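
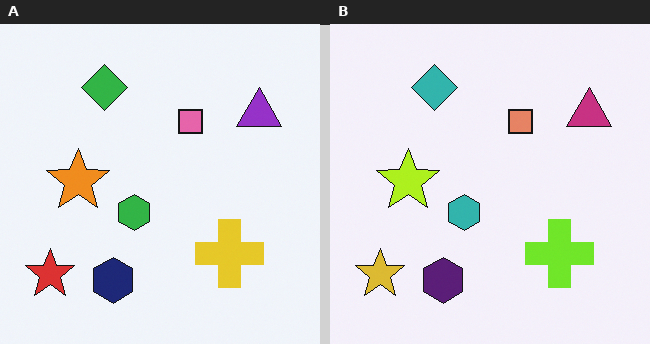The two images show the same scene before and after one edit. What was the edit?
The image was hue-shifted by a small amount.

Every shape's color has rotated by the same amount around the hue wheel — a uniform hue shift.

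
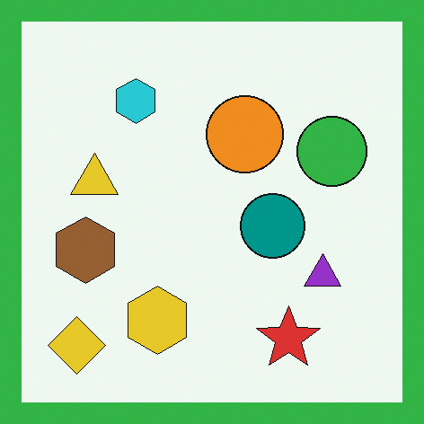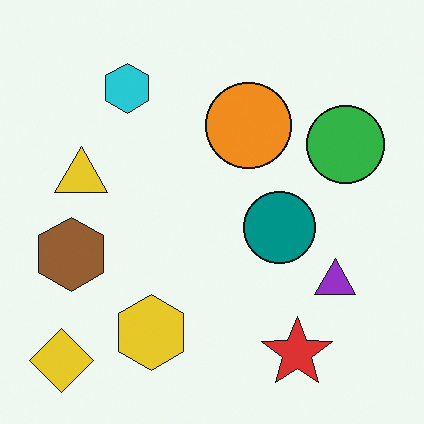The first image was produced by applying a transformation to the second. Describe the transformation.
The first image is the second framed with a green border.

A solid green frame runs around the edge of the first image, with the content slightly shrunk inside it.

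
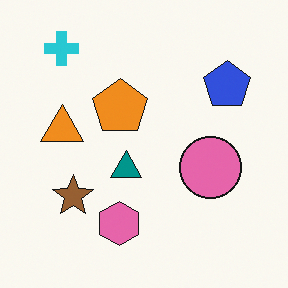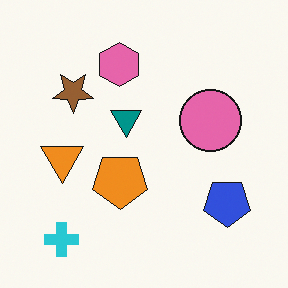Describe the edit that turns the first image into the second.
The image was flipped vertically (top ↔ bottom).

The cyan cross is in the top-left of the first image and the bottom-left of the second — shapes on opposite sides of the horizontal midline have swapped in a mirror flip.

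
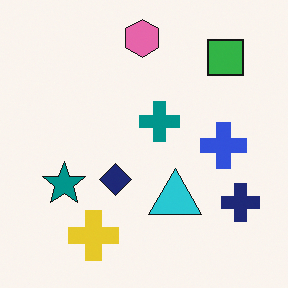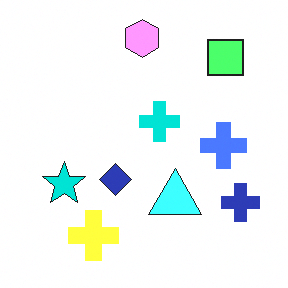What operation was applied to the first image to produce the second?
Substantially brightened.

Every pixel — background and shapes alike — is uniformly brightened.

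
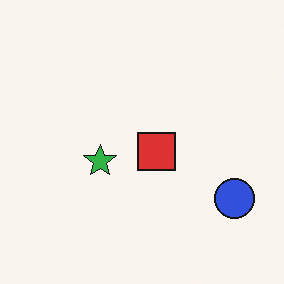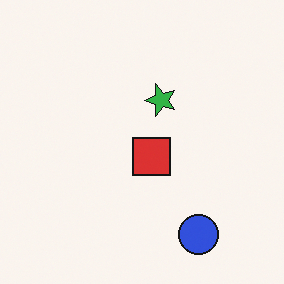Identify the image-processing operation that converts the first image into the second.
Transposed (reflected across the top-left ↔ bottom-right diagonal).

Shapes have swapped their row and column positions — what was in the top-right is now in the bottom-left — a diagonal reflection.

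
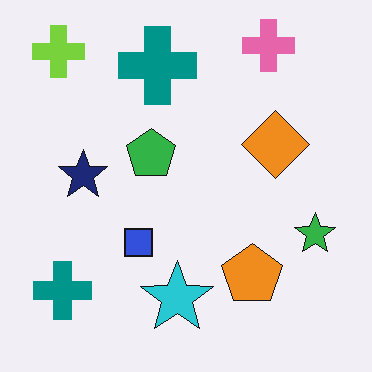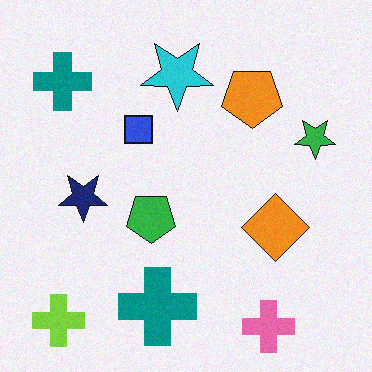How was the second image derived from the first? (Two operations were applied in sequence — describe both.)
The transformation is: flipped vertically (top ↔ bottom), then degraded with light additive noise.

The pink cross is in the top-right of the first image and the bottom-right of the second — shapes on opposite sides of the horizontal midline have swapped in a mirror flip. Random speckle covers the whole image, including the flat background.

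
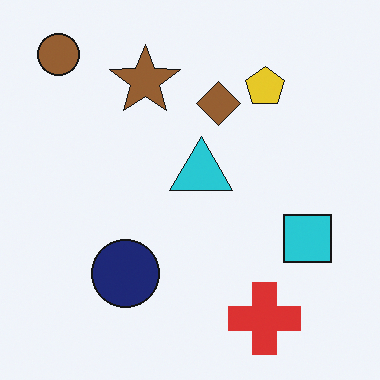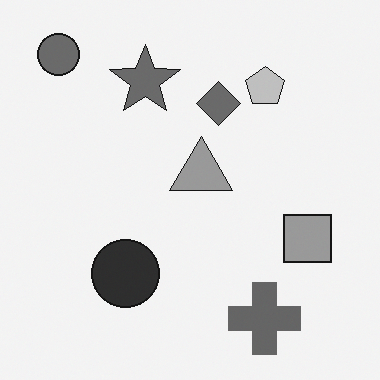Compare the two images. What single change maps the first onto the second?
It was converted to grayscale.

All color is removed — every shape is now a shade of grey.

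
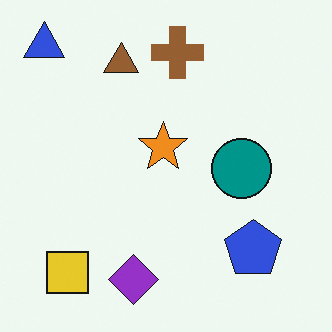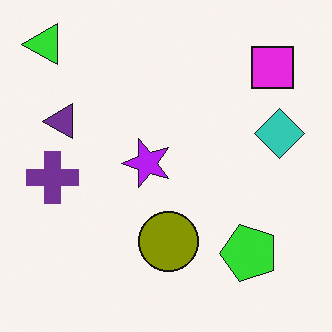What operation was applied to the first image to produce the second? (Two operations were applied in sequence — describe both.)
It was transposed (reflected across the top-left ↔ bottom-right diagonal), then hue-shifted through roughly half the color wheel.

Shapes have swapped their row and column positions — what was in the top-right is now in the bottom-left — a diagonal reflection. Every shape's color has rotated by the same amount around the hue wheel — a uniform hue shift.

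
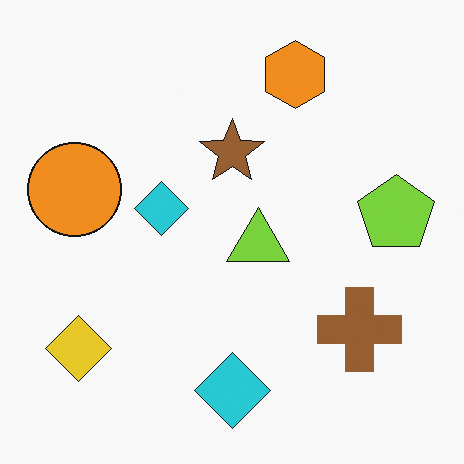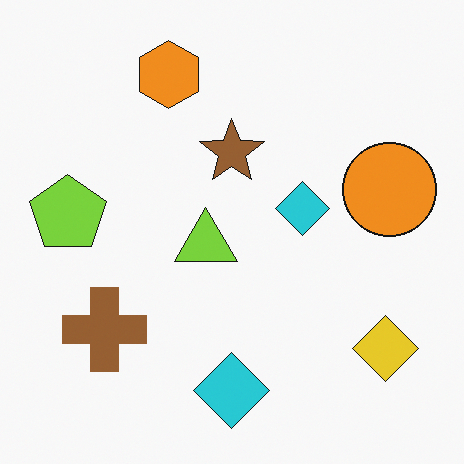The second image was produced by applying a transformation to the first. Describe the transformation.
Flipped horizontally (left ↔ right).

The lime pentagon is in the right of the first image and the left of the second — shapes on opposite sides of the vertical midline have swapped in a mirror flip.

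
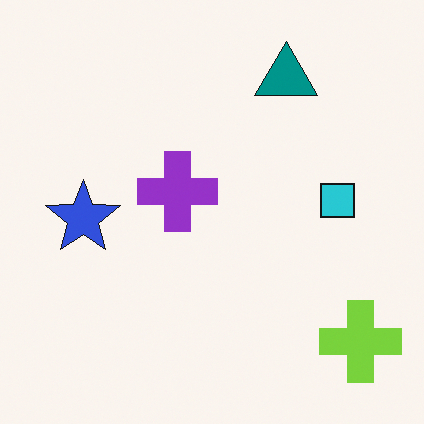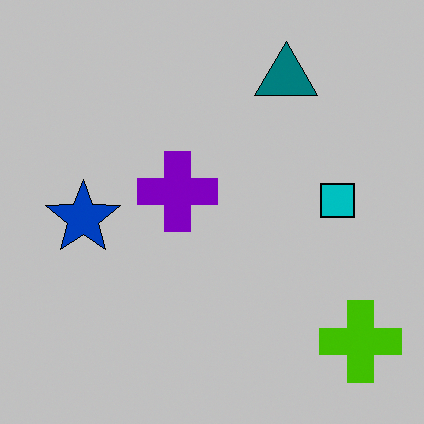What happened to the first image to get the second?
This is the original image aggressively posterized.

Each flat color has snapped to a coarser quantized level — most visibly, the near-white background has dropped to a flat grey.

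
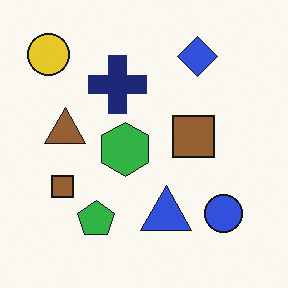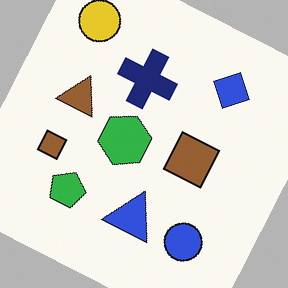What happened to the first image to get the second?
The second image is the first rotated clockwise by a clearly visible amount.

Every shape is tilted by the same angle and the image corners show triangular fill wedges — a whole-image rotation by a non-right angle.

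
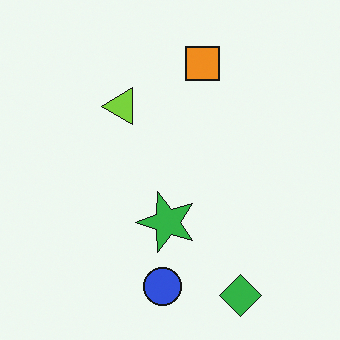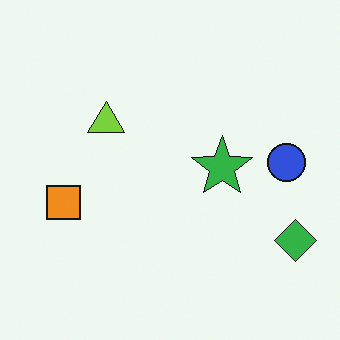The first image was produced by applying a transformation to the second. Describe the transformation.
The transformation is: transposed (reflected across the top-left ↔ bottom-right diagonal).

Shapes have swapped their row and column positions — what was in the top-right is now in the bottom-left — a diagonal reflection.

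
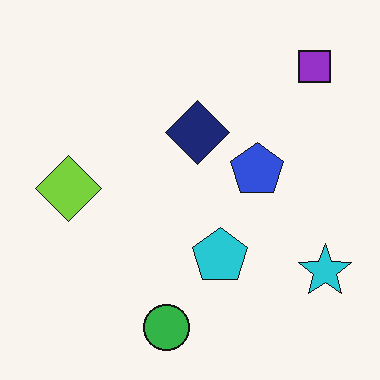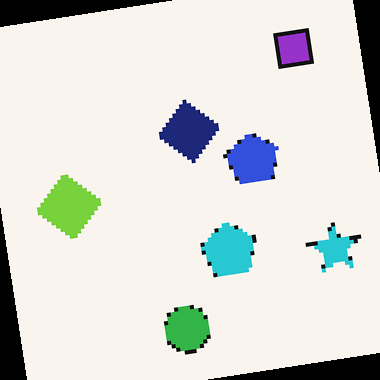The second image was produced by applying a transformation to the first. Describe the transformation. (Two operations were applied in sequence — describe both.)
Lightly pixelated (a mild mosaic effect), then rotated counter-clockwise by a slight angle.

Shapes are reduced to large square blocks; fine edges and outlines are lost — a downscale-then-upscale (mosaic) effect. Every shape is tilted by the same angle and the image corners show triangular fill wedges — a whole-image rotation by a non-right angle.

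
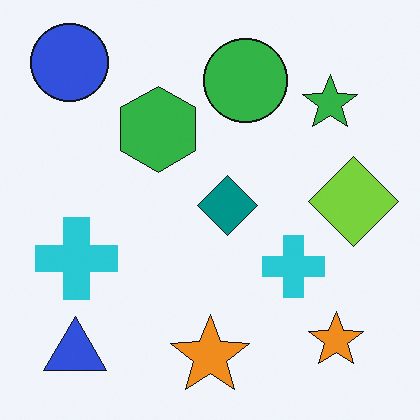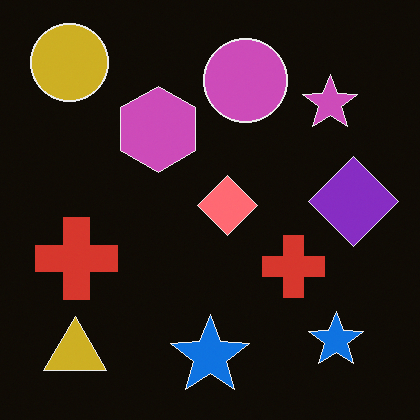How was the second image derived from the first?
The transformation is: color-inverted (negative).

The light background has become dark and every shape's color is its complement — a photographic negative.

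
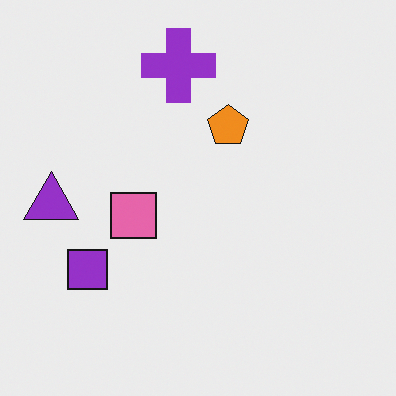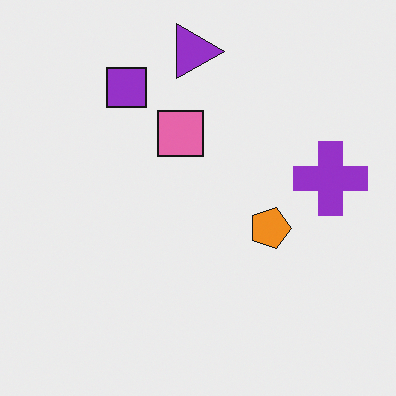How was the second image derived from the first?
The image was rotated 90° clockwise.

The purple triangle sits in the left of the first image and the top of the second — consistent with a whole-image 90° clockwise rotation.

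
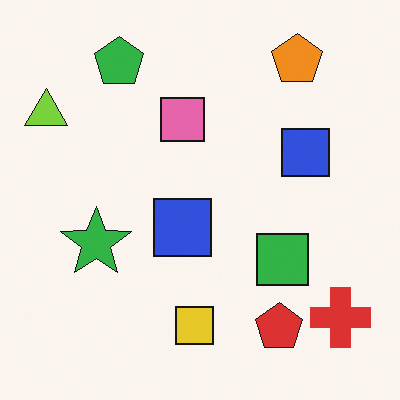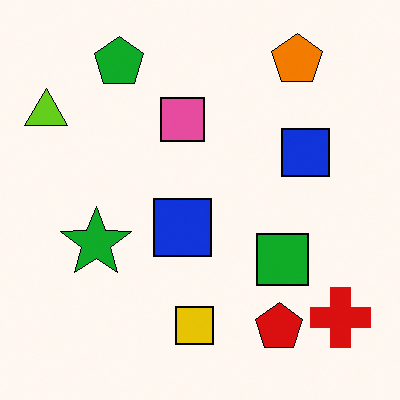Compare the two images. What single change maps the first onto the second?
This is the original image given slightly increased contrast.

Tones are pushed away from mid-grey across the whole image — a global contrast change.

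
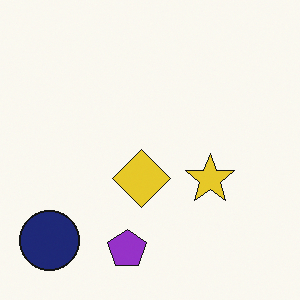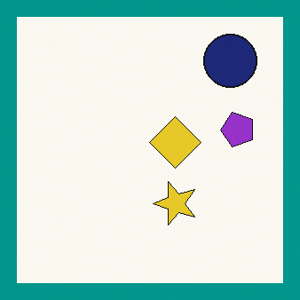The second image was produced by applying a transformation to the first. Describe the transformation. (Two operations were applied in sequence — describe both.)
Transposed (reflected across the top-left ↔ bottom-right diagonal), then framed with a teal border.

Shapes have swapped their row and column positions — what was in the top-right is now in the bottom-left — a diagonal reflection. A solid teal frame runs around the edge of the second image, with the content slightly shrunk inside it.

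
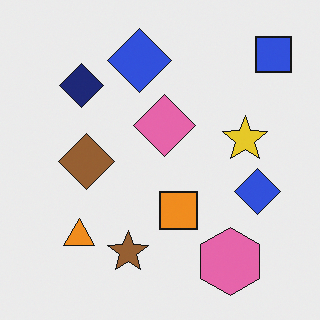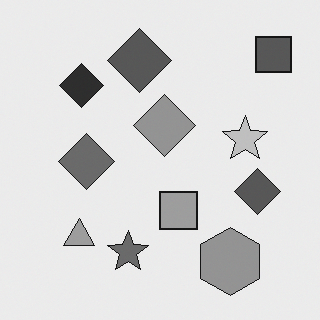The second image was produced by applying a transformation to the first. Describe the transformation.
It was converted to grayscale.

All color is removed — every shape is now a shade of grey.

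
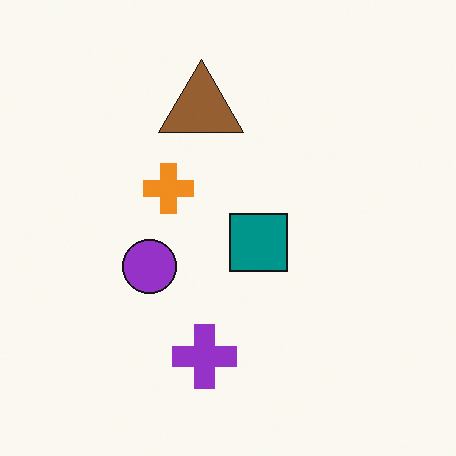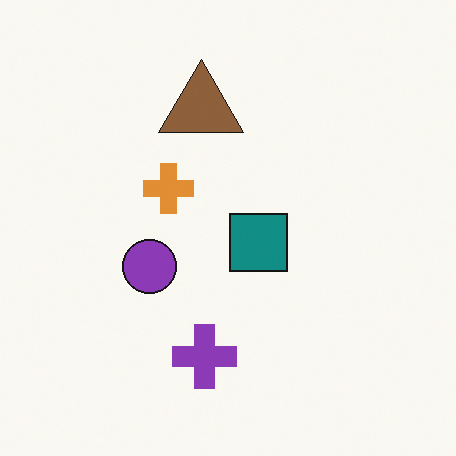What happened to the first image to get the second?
The transformation is: slightly desaturated.

All colors are more muted and greyish — a global saturation change.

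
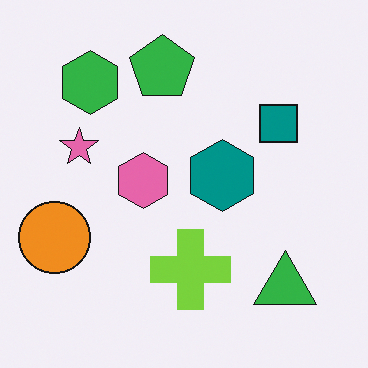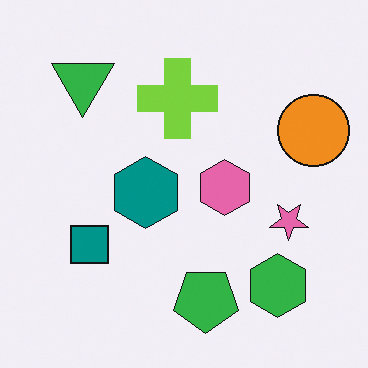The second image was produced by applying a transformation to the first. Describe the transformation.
This is the original image rotated 180°.

The green triangle sits in the bottom-right of the first image and the top-left of the second — consistent with a whole-image 180° rotation.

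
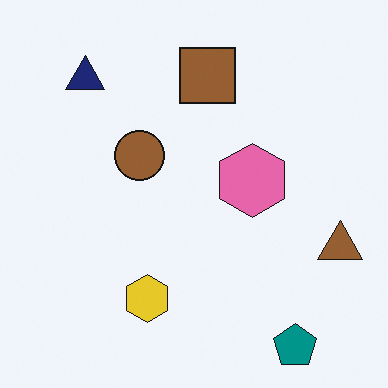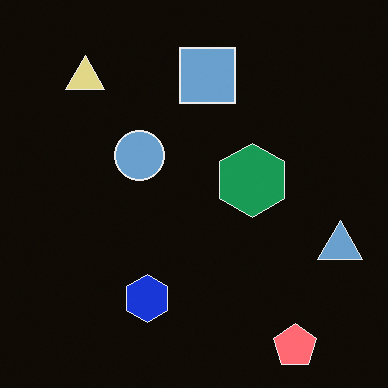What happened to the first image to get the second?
The transformation is: color-inverted (negative).

The light background has become dark and every shape's color is its complement — a photographic negative.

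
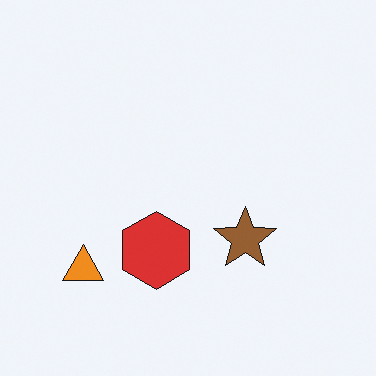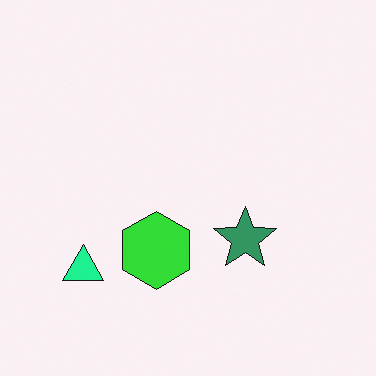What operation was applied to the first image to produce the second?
The second image is the first hue-shifted through roughly a third of the color wheel.

Every shape's color has rotated by the same amount around the hue wheel — a uniform hue shift.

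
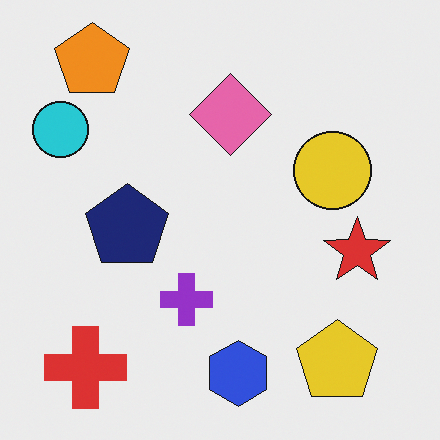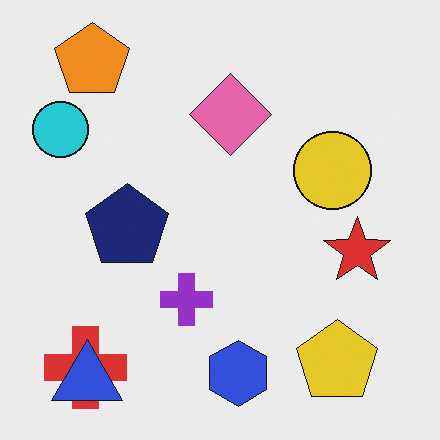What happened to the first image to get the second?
This is the original image overlaid with an additional blue triangle.

A blue triangle appears in the second image that is absent from the first.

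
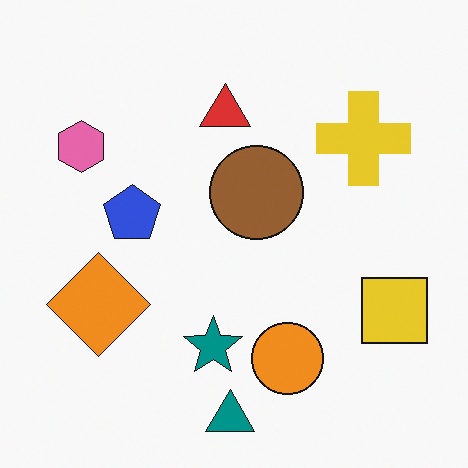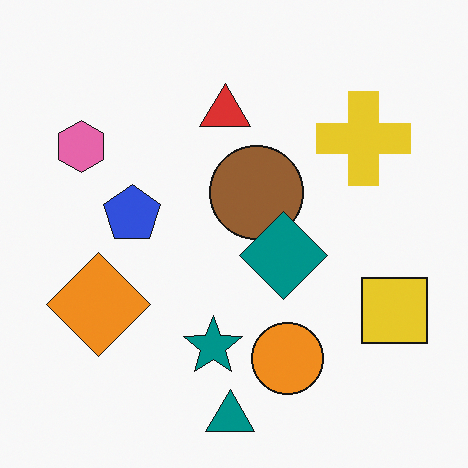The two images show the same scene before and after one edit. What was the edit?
The transformation is: overlaid with an additional teal diamond.

A teal diamond appears in the second image that is absent from the first.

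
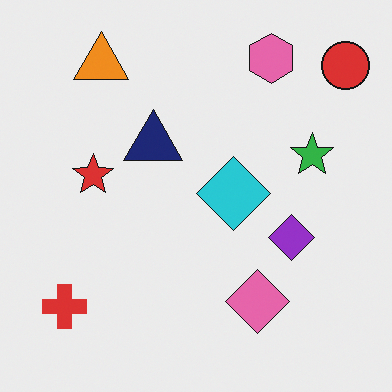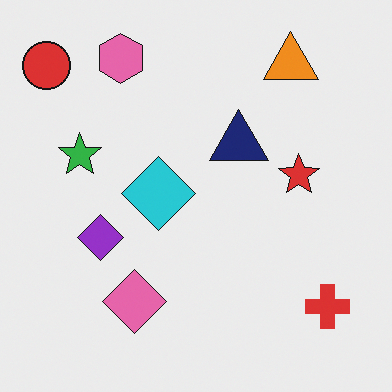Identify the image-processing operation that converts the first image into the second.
Flipped horizontally (left ↔ right).

The red circle is in the top-right of the first image and the top-left of the second — shapes on opposite sides of the vertical midline have swapped in a mirror flip.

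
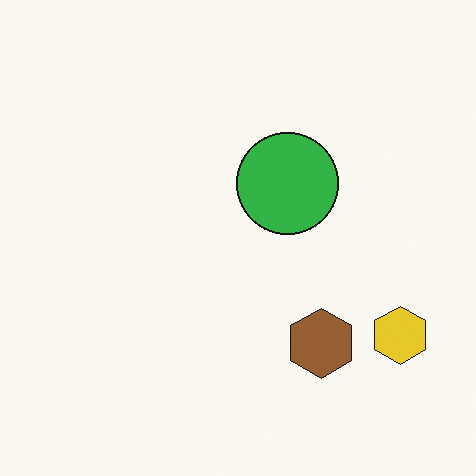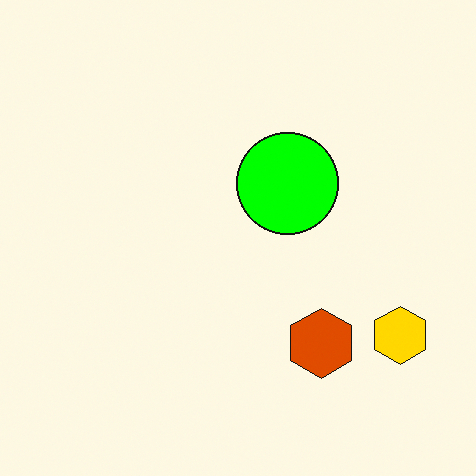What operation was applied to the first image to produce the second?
The transformation is: heavily oversaturated.

All colors are more vivid — a global saturation change.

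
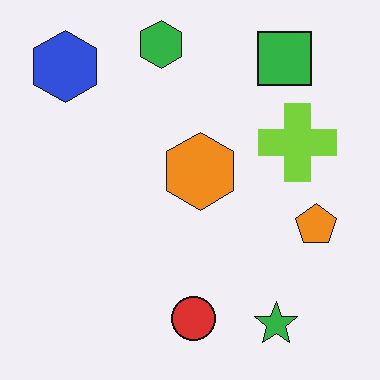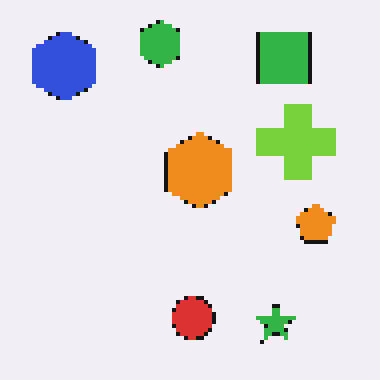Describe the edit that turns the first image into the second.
This is the original image mildly pixelated.

Shapes are reduced to large square blocks; fine edges and outlines are lost — a downscale-then-upscale (mosaic) effect.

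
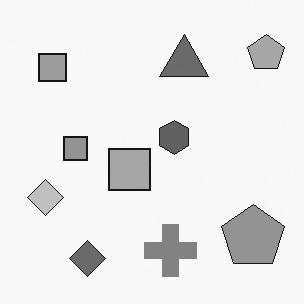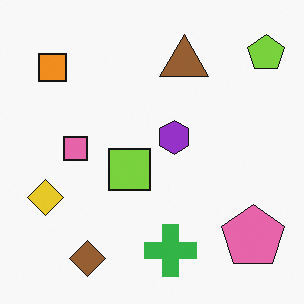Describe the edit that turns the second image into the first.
It was converted to grayscale.

All color is removed — every shape is now a shade of grey.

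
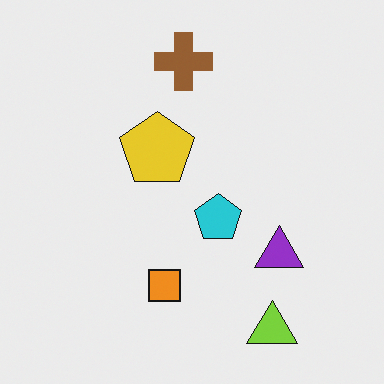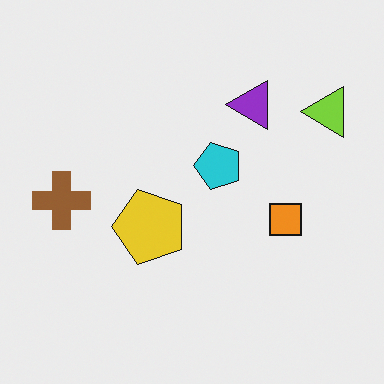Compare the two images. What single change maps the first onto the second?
The second image is the first rotated 90° counter-clockwise.

The lime triangle sits in the bottom-right of the first image and the top-right of the second — consistent with a whole-image 90° counter-clockwise rotation.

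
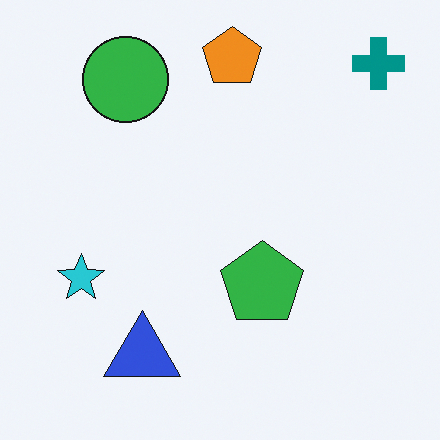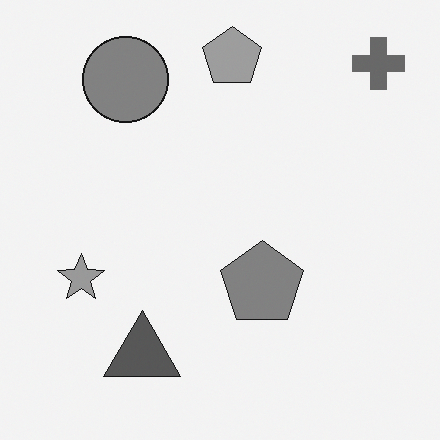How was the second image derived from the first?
This is the original image converted to grayscale.

All color is removed — every shape is now a shade of grey.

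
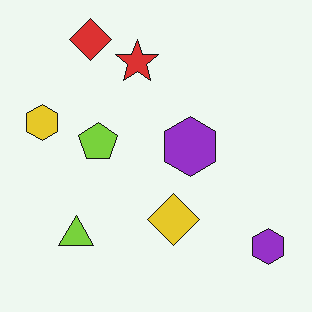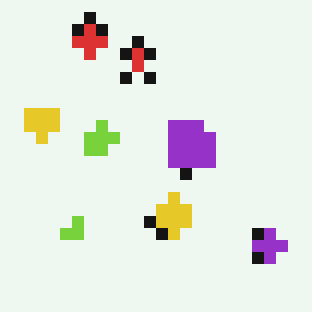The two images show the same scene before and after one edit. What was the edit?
The image was heavily pixelated into large blocks.

Shapes are reduced to large square blocks; fine edges and outlines are lost — a downscale-then-upscale (mosaic) effect.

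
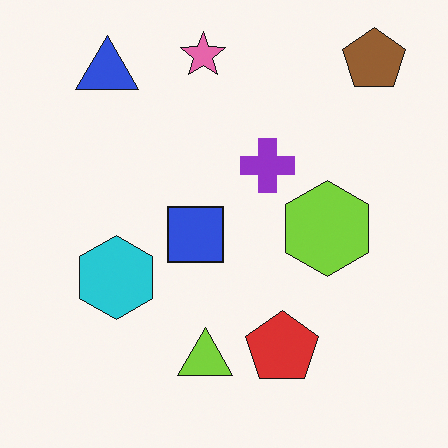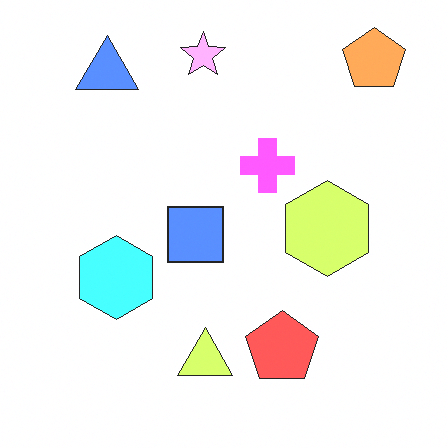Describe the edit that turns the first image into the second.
It was substantially brightened.

Every pixel — background and shapes alike — is uniformly brightened.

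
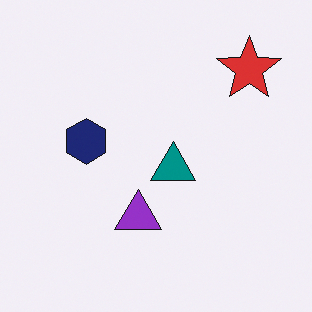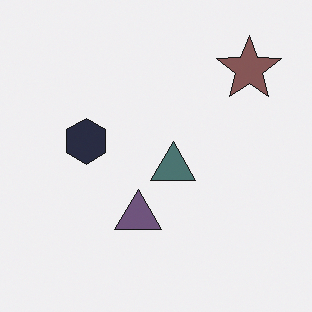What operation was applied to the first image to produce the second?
The image was heavily desaturated.

All colors are more muted and greyish — a global saturation change.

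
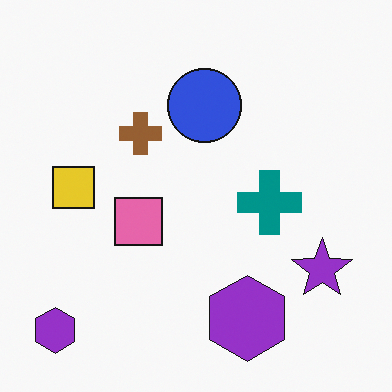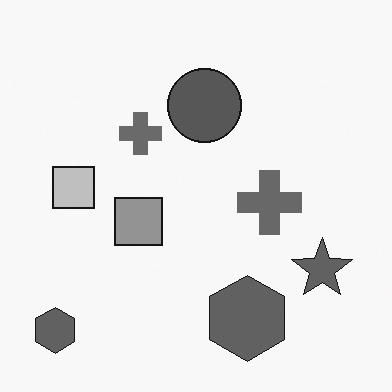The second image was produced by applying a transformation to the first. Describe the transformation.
The image was converted to grayscale.

All color is removed — every shape is now a shade of grey.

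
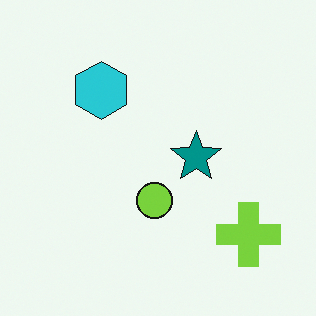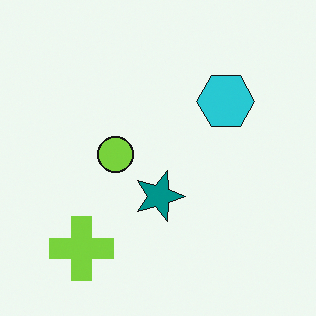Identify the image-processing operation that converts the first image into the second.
The image was rotated 90° clockwise.

The lime cross sits in the bottom-right of the first image and the bottom-left of the second — consistent with a whole-image 90° clockwise rotation.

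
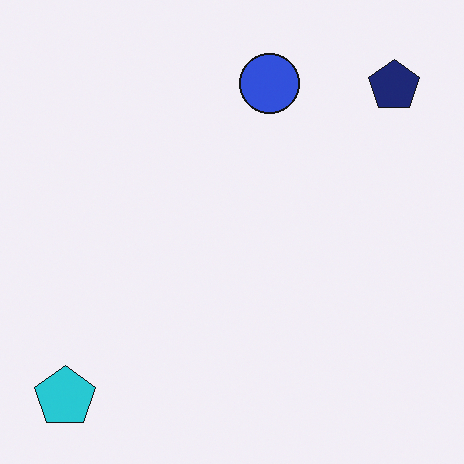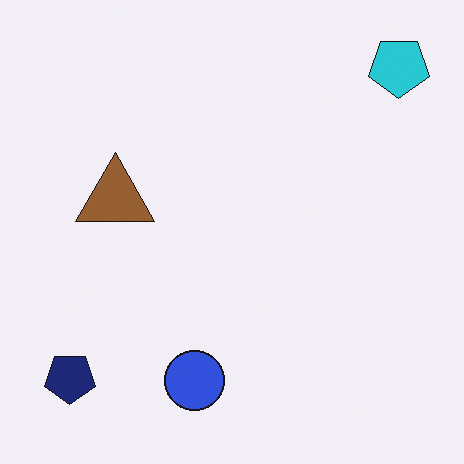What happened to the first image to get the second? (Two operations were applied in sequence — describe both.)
The image was rotated 180°, then overlaid with an additional brown triangle.

The cyan pentagon sits in the bottom-left of the first image and the top-right of the second — consistent with a whole-image 180° rotation. A brown triangle appears in the second image that is absent from the first.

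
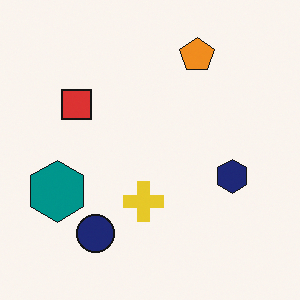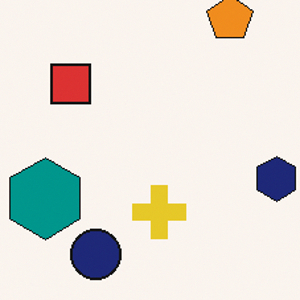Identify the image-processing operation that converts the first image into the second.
This is the original image cropped slightly and scaled back up.

The visible shapes are larger and the field of view is narrower; shapes near the original edges may be partly or wholly outside the frame — a crop-and-rescale.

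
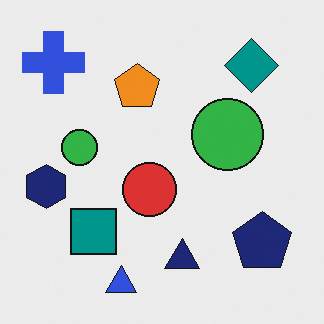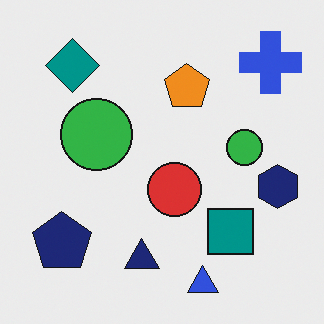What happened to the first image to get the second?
The image was flipped horizontally (left ↔ right).

The navy hexagon is in the left of the first image and the right of the second — shapes on opposite sides of the vertical midline have swapped in a mirror flip.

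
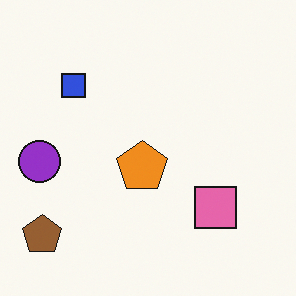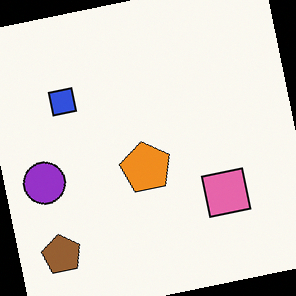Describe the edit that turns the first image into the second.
It was rotated counter-clockwise by a small amount.

Every shape is tilted by the same angle and the image corners show triangular fill wedges — a whole-image rotation by a non-right angle.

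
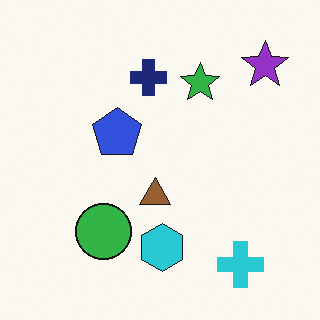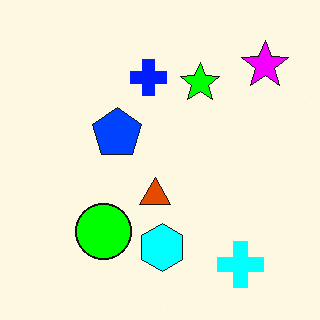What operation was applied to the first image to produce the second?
This is the original image heavily oversaturated.

All colors are more vivid — a global saturation change.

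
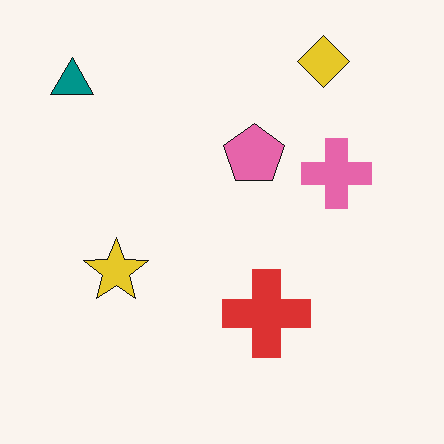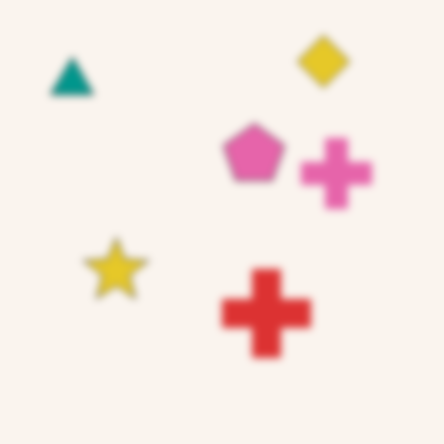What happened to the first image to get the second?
The second image is the first moderately blurred.

Shape edges and outlines are uniformly softened across the whole image.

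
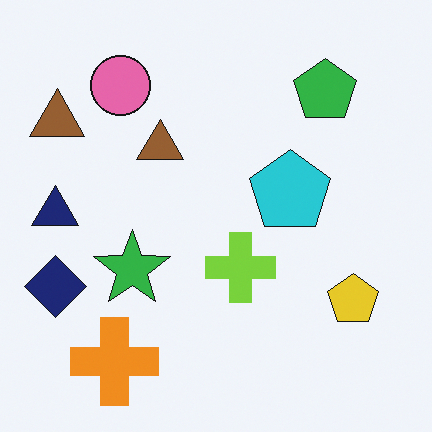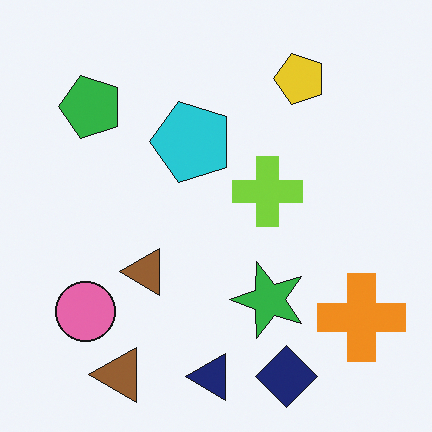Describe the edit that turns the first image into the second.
The image was rotated 90° counter-clockwise.

The orange cross sits in the bottom-left of the first image and the bottom-right of the second — consistent with a whole-image 90° counter-clockwise rotation.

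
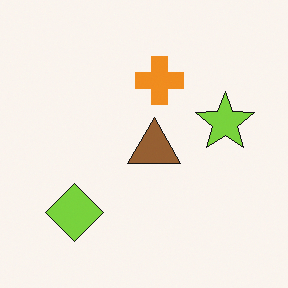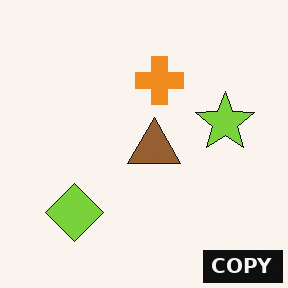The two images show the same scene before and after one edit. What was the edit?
The transformation is: watermarked with the text "COPY" in the lower-right corner.

A dark label reading "COPY" appears in the lower-right corner.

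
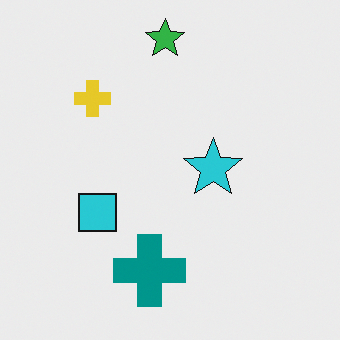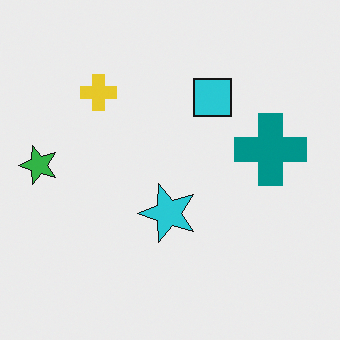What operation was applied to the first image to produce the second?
The second image is the first transposed (reflected across the top-left ↔ bottom-right diagonal).

Shapes have swapped their row and column positions — what was in the top-right is now in the bottom-left — a diagonal reflection.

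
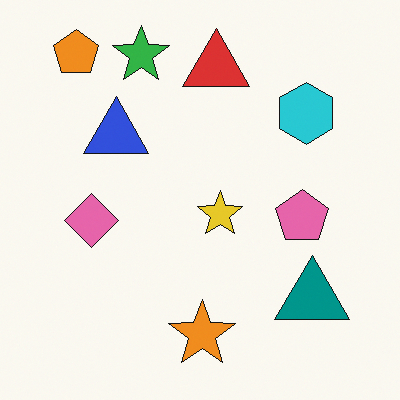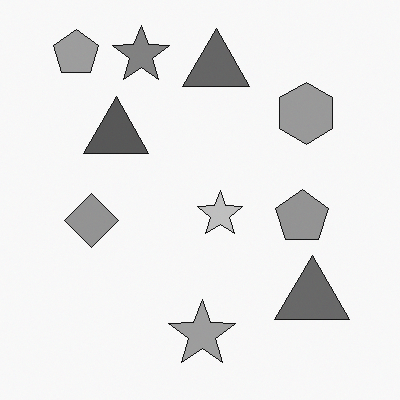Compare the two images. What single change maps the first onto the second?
The transformation is: converted to grayscale.

All color is removed — every shape is now a shade of grey.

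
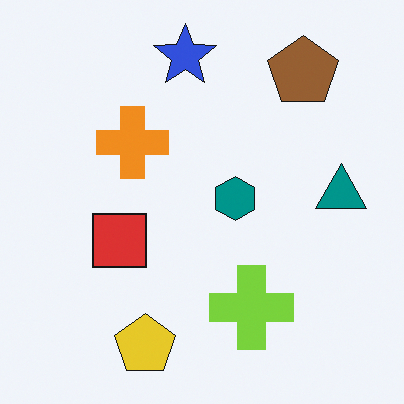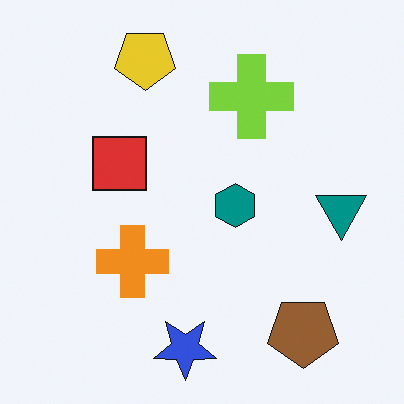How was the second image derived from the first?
It was flipped vertically (top ↔ bottom).

The blue star is in the top of the first image and the bottom of the second — shapes on opposite sides of the horizontal midline have swapped in a mirror flip.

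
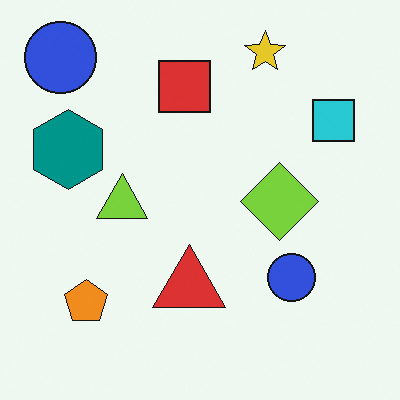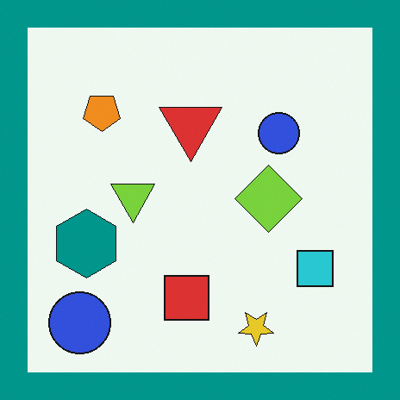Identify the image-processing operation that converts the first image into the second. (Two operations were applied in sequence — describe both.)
This is the original image flipped vertically (top ↔ bottom), then framed with a teal border.

The yellow star is in the top of the first image and the bottom of the second — shapes on opposite sides of the horizontal midline have swapped in a mirror flip. A solid teal frame runs around the edge of the second image, with the content slightly shrunk inside it.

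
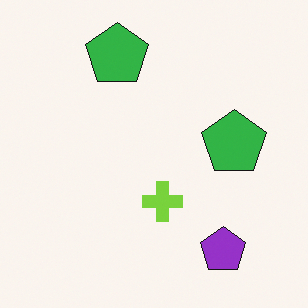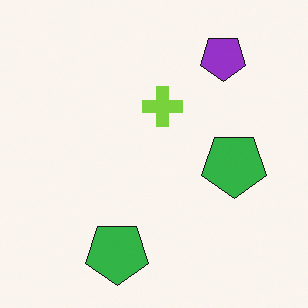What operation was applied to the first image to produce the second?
Flipped vertically (top ↔ bottom).

The purple pentagon is in the bottom-right of the first image and the top-right of the second — shapes on opposite sides of the horizontal midline have swapped in a mirror flip.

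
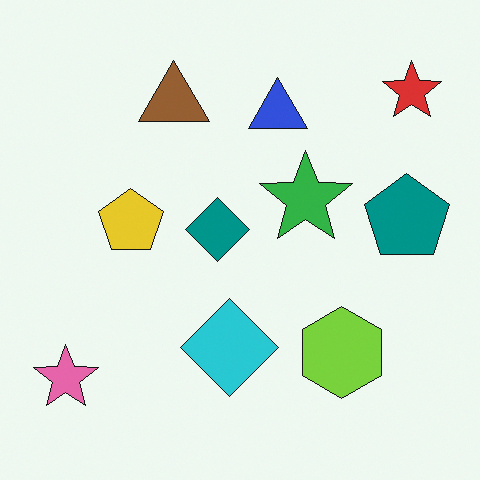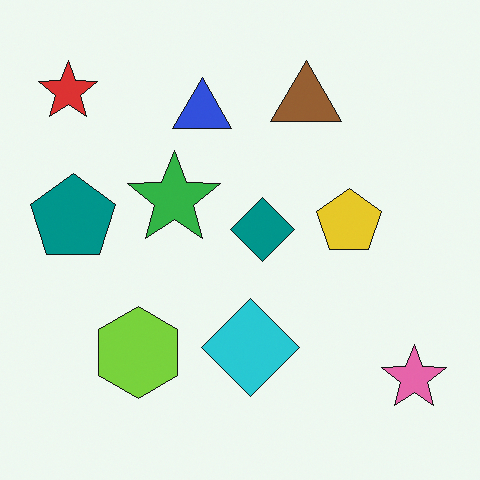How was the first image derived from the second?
This is the original image flipped horizontally (left ↔ right).

The pink star is in the bottom-right of the second image and the bottom-left of the first — shapes on opposite sides of the vertical midline have swapped in a mirror flip.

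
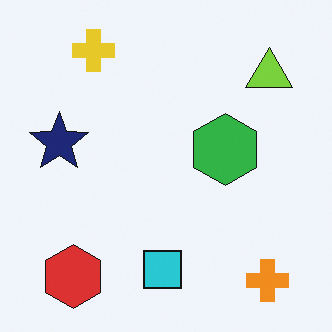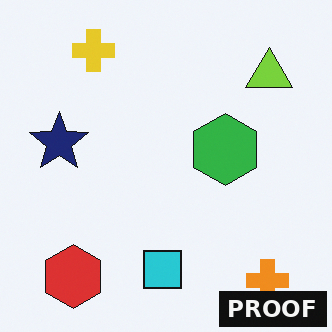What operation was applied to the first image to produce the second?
Watermarked with the text "PROOF" in the lower-right corner.

A dark label reading "PROOF" appears in the lower-right corner.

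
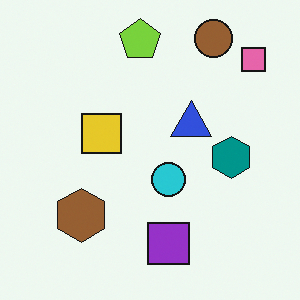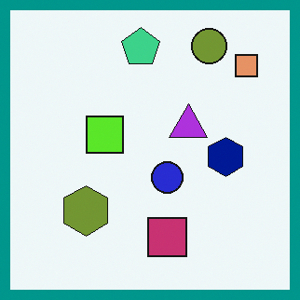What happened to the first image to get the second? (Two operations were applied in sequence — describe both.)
The second image is the first hue-shifted slightly, then framed with a teal border.

Every shape's color has rotated by the same amount around the hue wheel — a uniform hue shift. A solid teal frame runs around the edge of the second image, with the content slightly shrunk inside it.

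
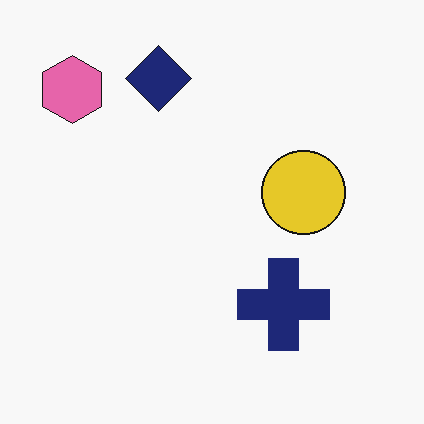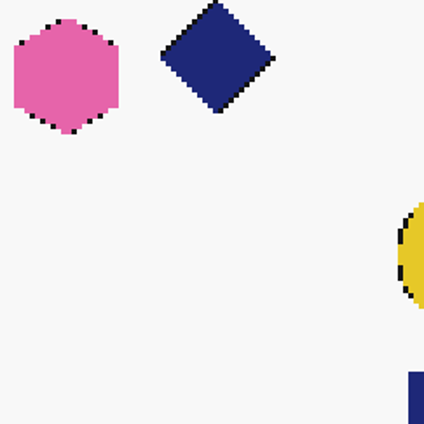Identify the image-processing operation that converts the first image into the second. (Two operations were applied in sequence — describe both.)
It was mildly pixelated, then cropped tightly and scaled back up.

Shapes are reduced to large square blocks; fine edges and outlines are lost — a downscale-then-upscale (mosaic) effect. The visible shapes are larger and the field of view is narrower; shapes near the original edges may be partly or wholly outside the frame — a crop-and-rescale.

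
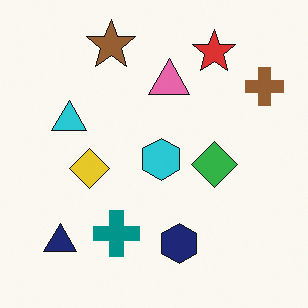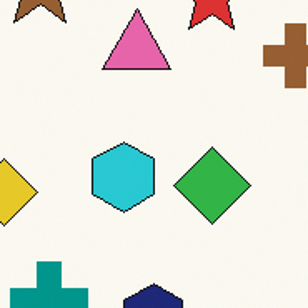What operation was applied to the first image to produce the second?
The transformation is: cropped to a noticeably smaller region and rescaled.

The visible shapes are larger and the field of view is narrower; shapes near the original edges may be partly or wholly outside the frame — a crop-and-rescale.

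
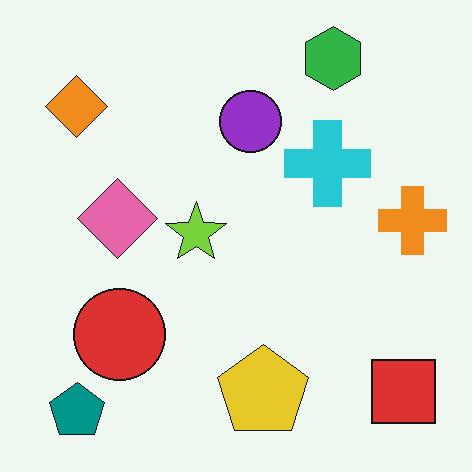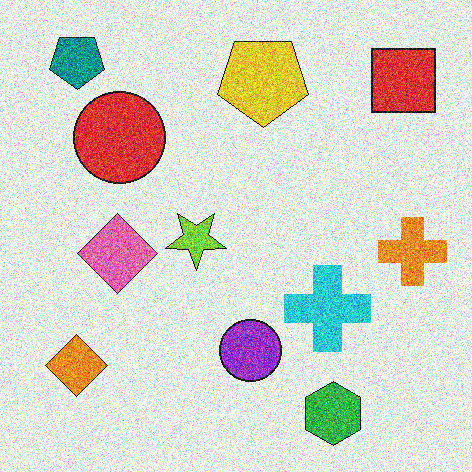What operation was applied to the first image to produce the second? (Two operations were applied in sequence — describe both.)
The second image is the first degraded with strong gaussian noise, then flipped vertically (top ↔ bottom).

Random speckle covers the whole image, including the flat background. The green hexagon is in the top-right of the first image and the bottom-right of the second — shapes on opposite sides of the horizontal midline have swapped in a mirror flip.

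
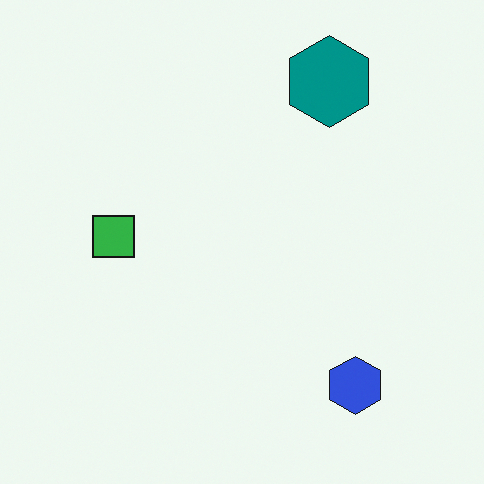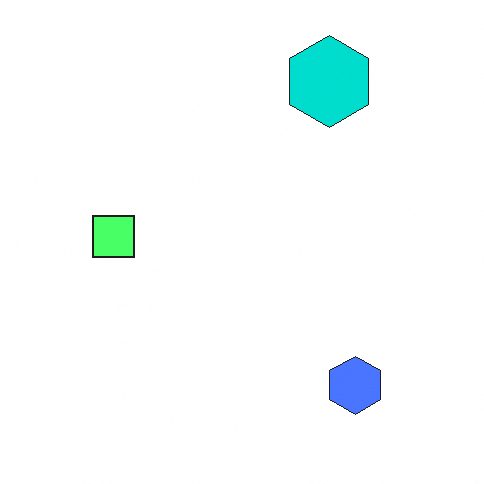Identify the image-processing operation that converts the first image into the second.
The transformation is: brightened a lot.

Every pixel — background and shapes alike — is uniformly brightened.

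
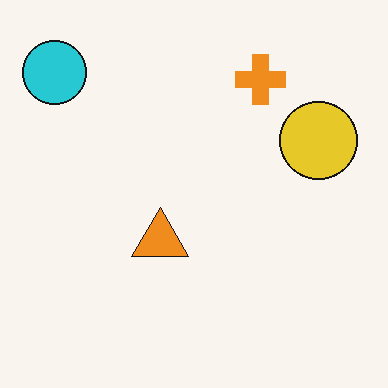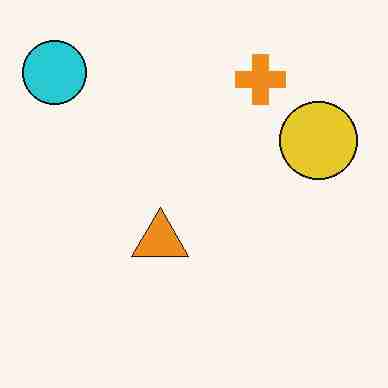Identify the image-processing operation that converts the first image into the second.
The image was heavily JPEG-compressed with obvious blocking artifacts.

Blocky 8×8 compression artifacts appear around shape edges and the flat background shows ringing — characteristic JPEG degradation.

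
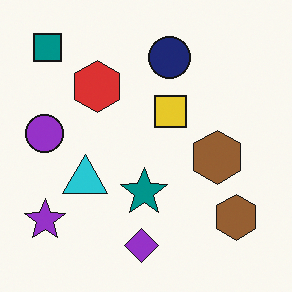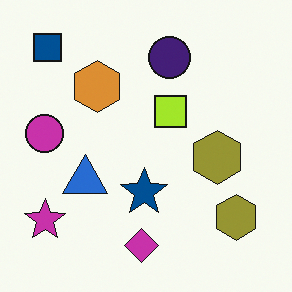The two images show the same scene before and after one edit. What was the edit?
Hue-shifted slightly.

Every shape's color has rotated by the same amount around the hue wheel — a uniform hue shift.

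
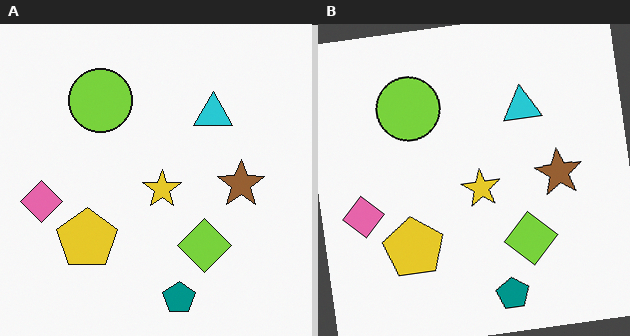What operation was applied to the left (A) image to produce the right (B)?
The transformation is: rotated counter-clockwise by a small amount.

Every shape is tilted by the same angle and the image corners show triangular fill wedges — a whole-image rotation by a non-right angle.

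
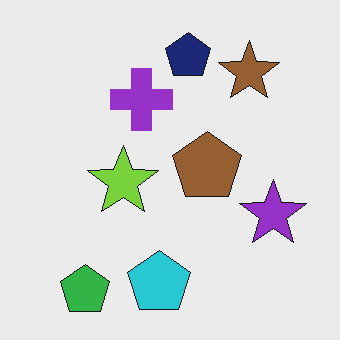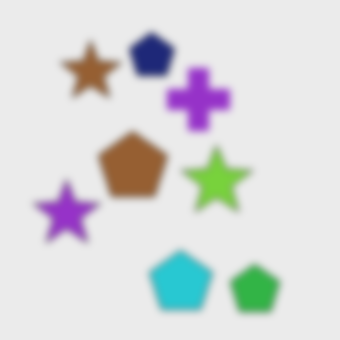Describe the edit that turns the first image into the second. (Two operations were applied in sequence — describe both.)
Flipped horizontally (left ↔ right), then noticeably gaussian-blurred.

The purple star is in the right of the first image and the left of the second — shapes on opposite sides of the vertical midline have swapped in a mirror flip. Shape edges and outlines are uniformly softened across the whole image.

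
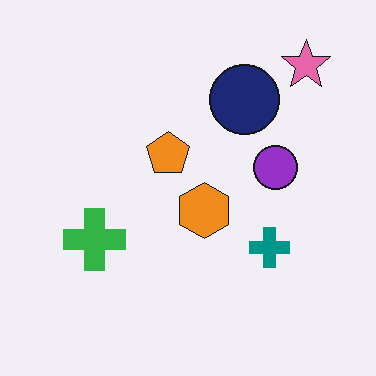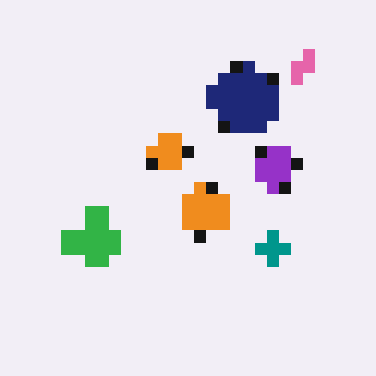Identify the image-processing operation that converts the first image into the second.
The transformation is: coarsely pixelated.

Shapes are reduced to large square blocks; fine edges and outlines are lost — a downscale-then-upscale (mosaic) effect.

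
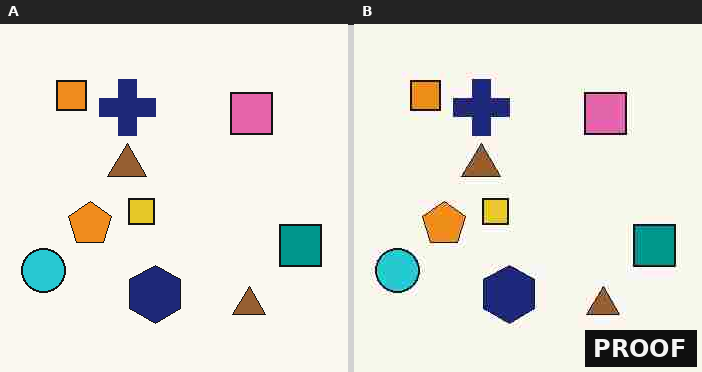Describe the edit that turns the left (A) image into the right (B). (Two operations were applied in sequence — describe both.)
It was degraded with heavy JPEG compression, then watermarked with the text "PROOF" in the lower-right corner.

Blocky 8×8 compression artifacts appear around shape edges and the flat background shows ringing — characteristic JPEG degradation. A dark label reading "PROOF" appears in the lower-right corner.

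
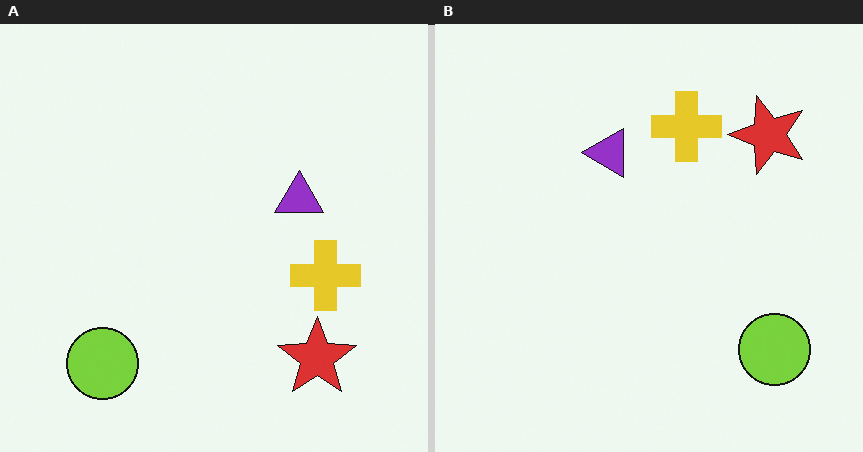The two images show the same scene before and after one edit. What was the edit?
It was rotated 90° counter-clockwise.

The lime circle sits in the bottom-left of the left (A) image and the bottom-right of the right (B) — consistent with a whole-image 90° counter-clockwise rotation.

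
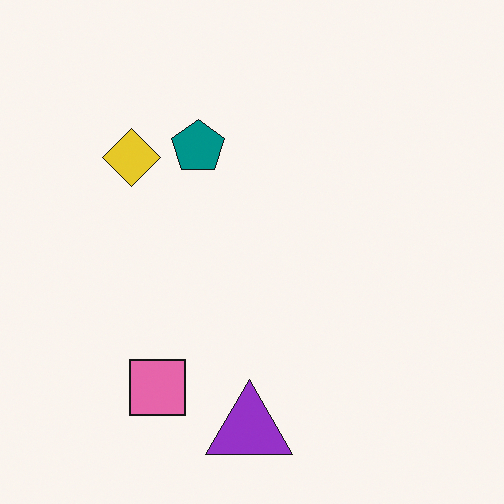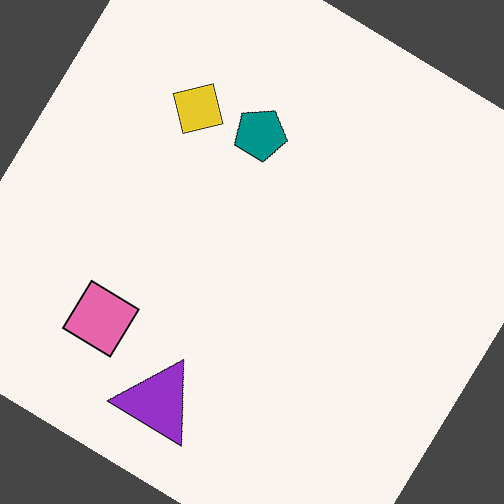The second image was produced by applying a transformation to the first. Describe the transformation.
The second image is the first rotated clockwise by a large amount — several tens of degrees.

Every shape is tilted by the same angle and the image corners show triangular fill wedges — a whole-image rotation by a non-right angle.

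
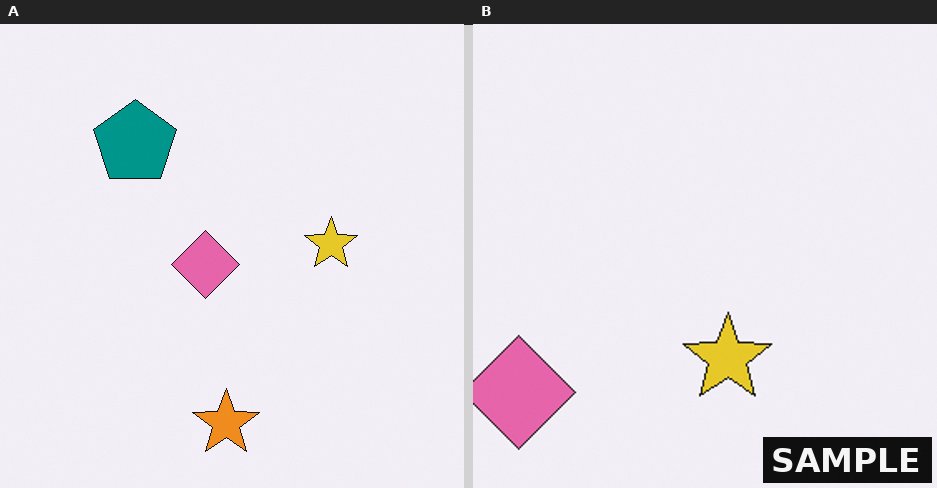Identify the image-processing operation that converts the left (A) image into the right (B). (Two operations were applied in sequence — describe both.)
The image was cropped to a noticeably smaller region and rescaled, then watermarked with the text "SAMPLE" in the lower-right corner.

The visible shapes are larger and the field of view is narrower; shapes near the original edges may be partly or wholly outside the frame — a crop-and-rescale. A dark label reading "SAMPLE" appears in the lower-right corner.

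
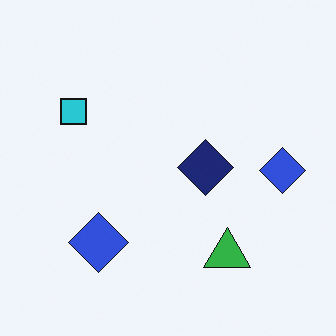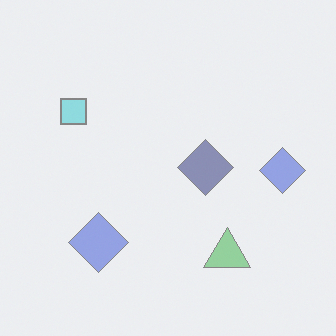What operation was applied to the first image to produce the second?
The image was given much lower contrast.

Tones are pushed toward mid-grey across the whole image — a global contrast change.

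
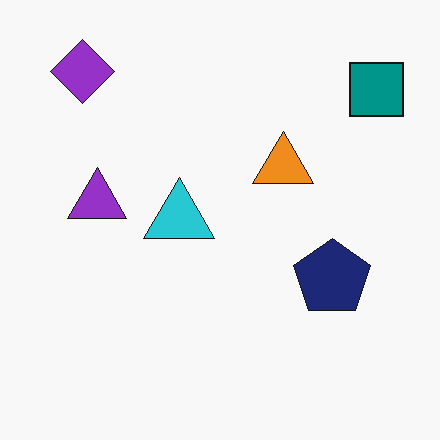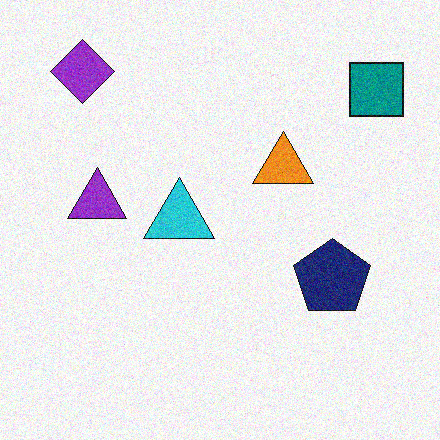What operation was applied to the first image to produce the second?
It was degraded with moderate additive noise.

Random speckle covers the whole image, including the flat background.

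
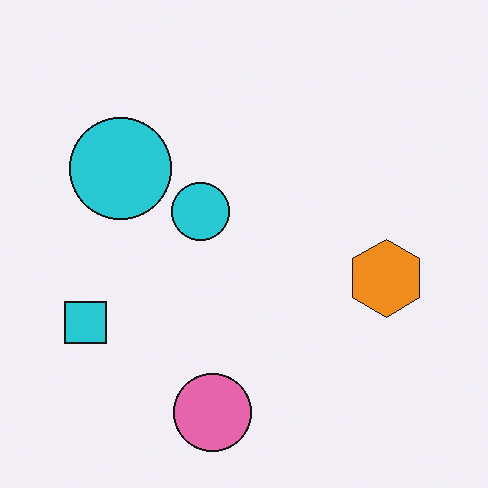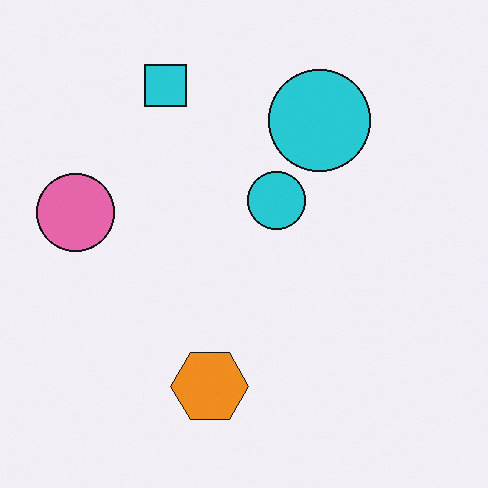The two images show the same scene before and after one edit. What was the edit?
The image was rotated 90° clockwise.

The cyan square sits in the left of the first image and the top of the second — consistent with a whole-image 90° clockwise rotation.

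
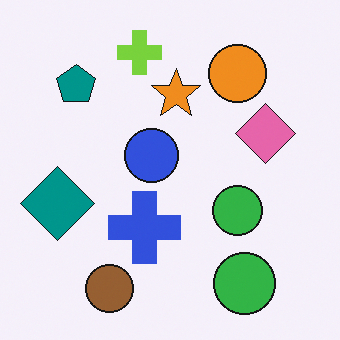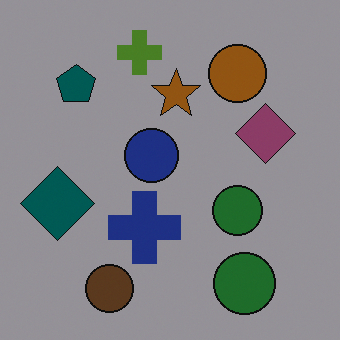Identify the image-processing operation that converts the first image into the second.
The transformation is: substantially darkened.

Every pixel — background and shapes alike — is uniformly darkened.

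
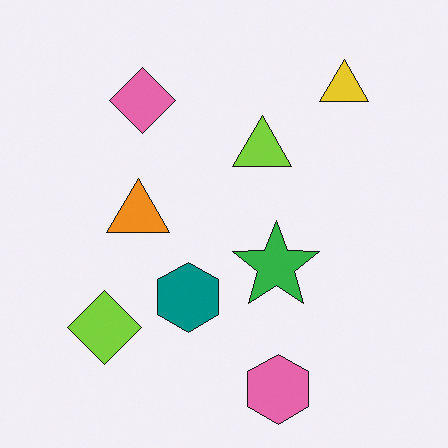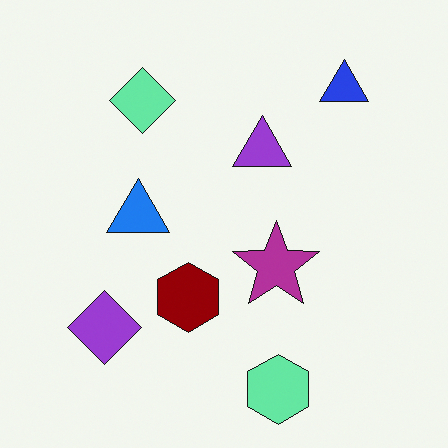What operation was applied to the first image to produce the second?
The transformation is: hue-shifted through roughly half the color wheel.

Every shape's color has rotated by the same amount around the hue wheel — a uniform hue shift.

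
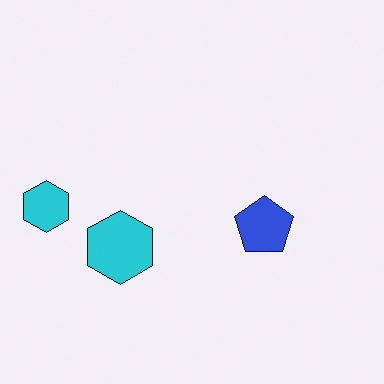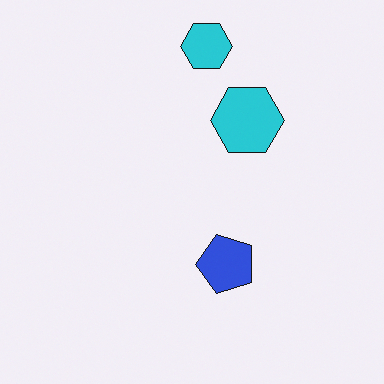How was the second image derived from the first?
It was transposed (reflected across the top-left ↔ bottom-right diagonal).

Shapes have swapped their row and column positions — what was in the top-right is now in the bottom-left — a diagonal reflection.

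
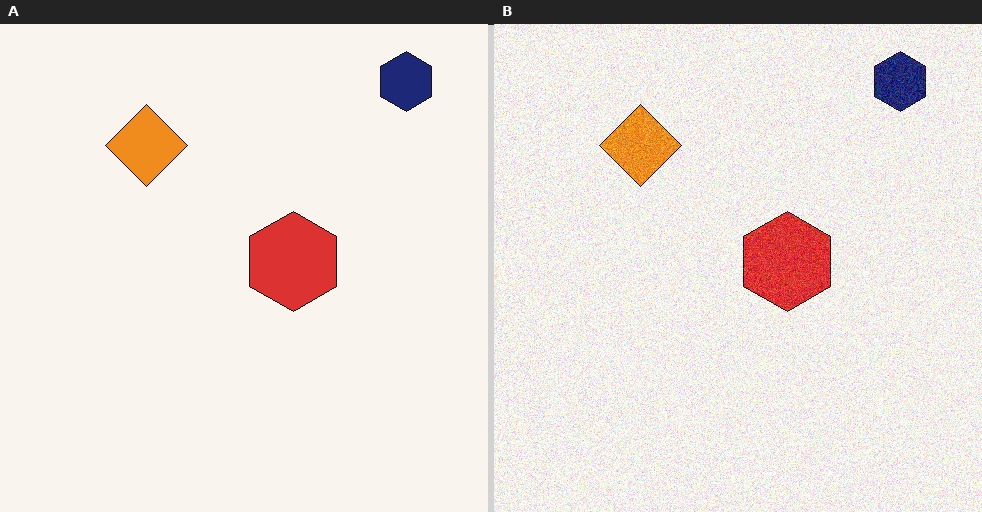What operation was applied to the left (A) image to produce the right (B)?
The image was degraded with moderate additive noise.

Random speckle covers the whole image, including the flat background.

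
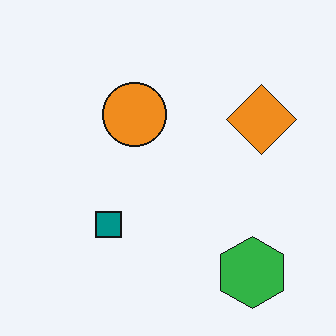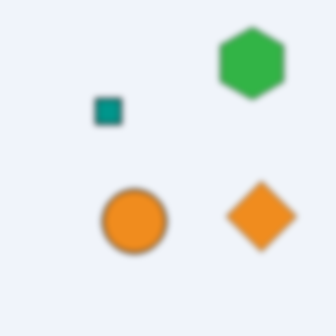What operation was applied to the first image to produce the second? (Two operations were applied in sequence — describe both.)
The image was noticeably gaussian-blurred, then flipped vertically (top ↔ bottom).

Shape edges and outlines are uniformly softened across the whole image. The green hexagon is in the bottom-right of the first image and the top-right of the second — shapes on opposite sides of the horizontal midline have swapped in a mirror flip.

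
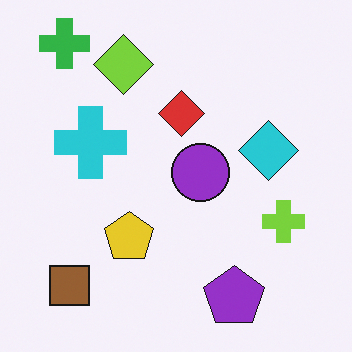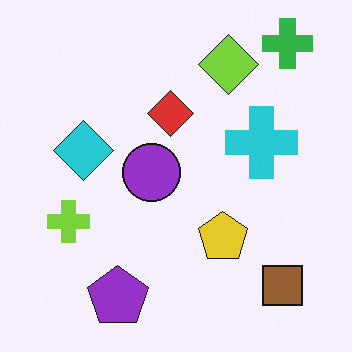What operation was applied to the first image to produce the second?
The transformation is: flipped horizontally (left ↔ right).

The green cross is in the top-left of the first image and the top-right of the second — shapes on opposite sides of the vertical midline have swapped in a mirror flip.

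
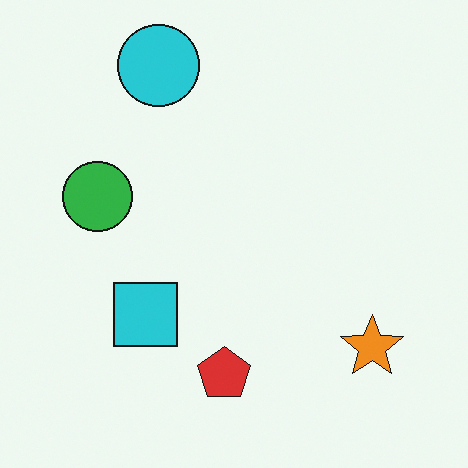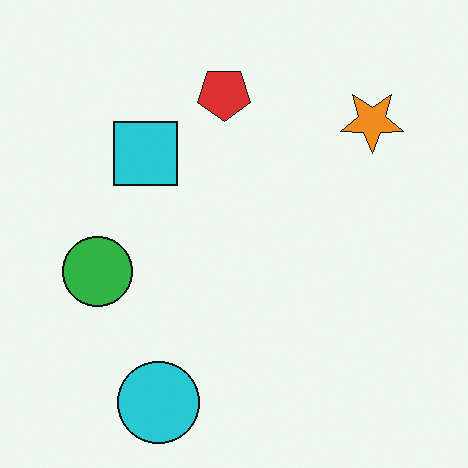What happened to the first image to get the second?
The image was flipped vertically (top ↔ bottom).

The cyan circle is in the top of the first image and the bottom of the second — shapes on opposite sides of the horizontal midline have swapped in a mirror flip.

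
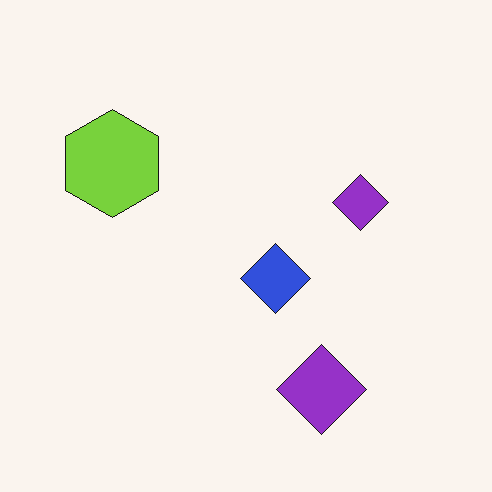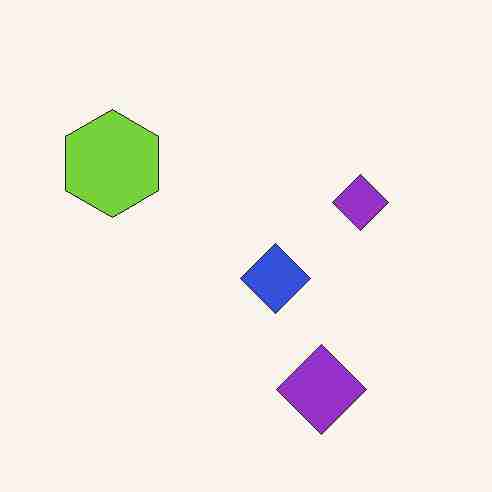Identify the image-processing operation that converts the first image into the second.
The image was degraded with heavy JPEG compression.

Blocky 8×8 compression artifacts appear around shape edges and the flat background shows ringing — characteristic JPEG degradation.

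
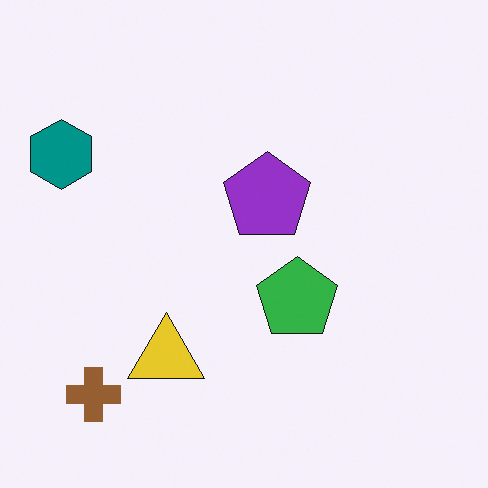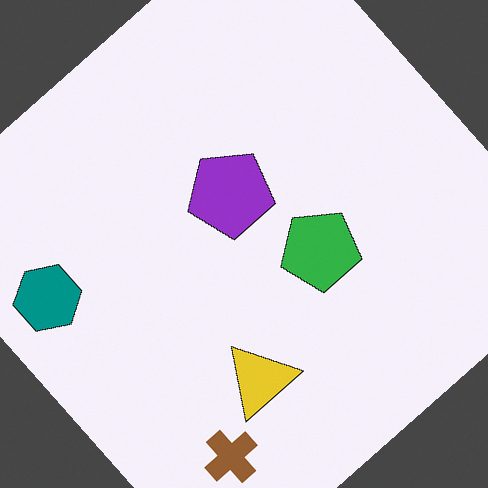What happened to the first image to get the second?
The second image is the first rotated counter-clockwise by a large amount — several tens of degrees.

Every shape is tilted by the same angle and the image corners show triangular fill wedges — a whole-image rotation by a non-right angle.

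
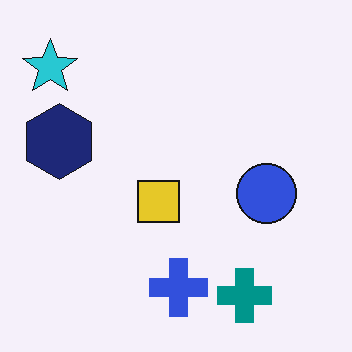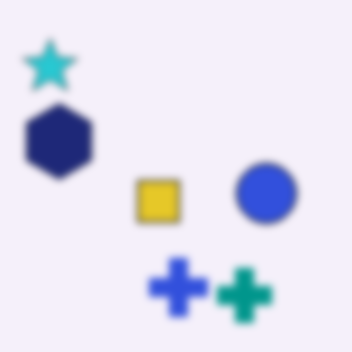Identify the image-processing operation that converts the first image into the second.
Noticeably gaussian-blurred.

Shape edges and outlines are uniformly softened across the whole image.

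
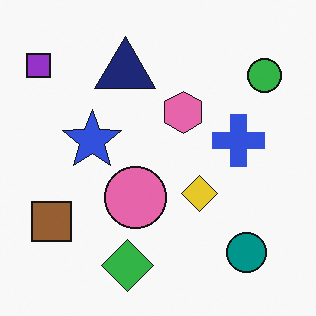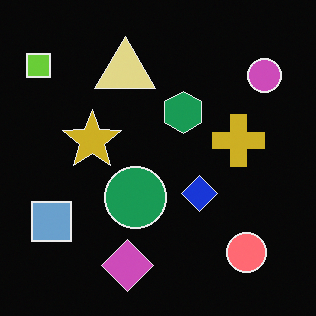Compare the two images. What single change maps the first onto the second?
Color-inverted (negative).

The light background has become dark and every shape's color is its complement — a photographic negative.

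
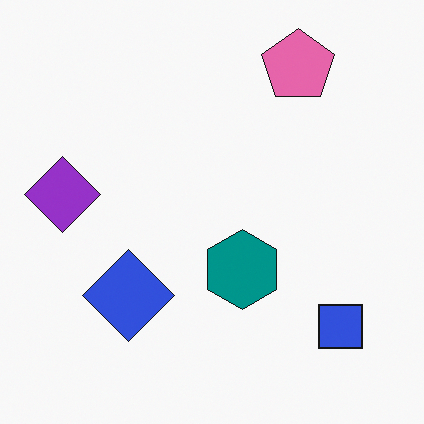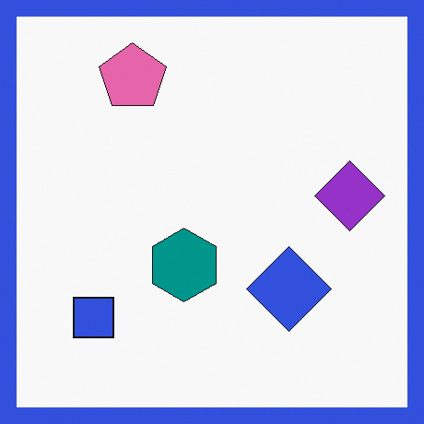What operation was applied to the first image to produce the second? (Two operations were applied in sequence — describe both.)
The transformation is: flipped horizontally (left ↔ right), then framed with a blue border.

The purple diamond is in the left of the first image and the right of the second — shapes on opposite sides of the vertical midline have swapped in a mirror flip. A solid blue frame runs around the edge of the second image, with the content slightly shrunk inside it.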